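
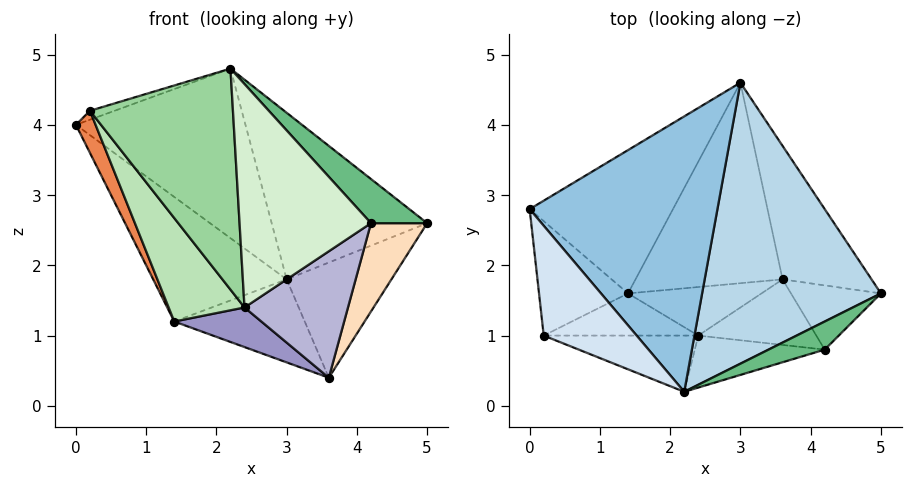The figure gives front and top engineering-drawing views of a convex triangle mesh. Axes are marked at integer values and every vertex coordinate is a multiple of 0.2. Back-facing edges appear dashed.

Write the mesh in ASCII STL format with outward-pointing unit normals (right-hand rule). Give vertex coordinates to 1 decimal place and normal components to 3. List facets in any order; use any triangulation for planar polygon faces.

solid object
 facet normal 0.789 0.402 -0.465
  outer loop
   vertex 3.6 1.8 0.4
   vertex 3.0 4.6 1.8
   vertex 5.0 1.6 2.6
  endloop
 endfacet
 facet normal 0.296 0.501 0.813
  outer loop
   vertex 2.2 0.2 4.8
   vertex 3.0 4.6 1.8
   vertex 0.0 2.8 4.0
  endloop
 endfacet
 facet normal 0.388 0.470 0.793
  outer loop
   vertex 2.2 0.2 4.8
   vertex 5.0 1.6 2.6
   vertex 3.0 4.6 1.8
  endloop
 endfacet
 facet normal -0.258 0.078 0.963
  outer loop
   vertex 2.2 0.2 4.8
   vertex 0.0 2.8 4.0
   vertex 0.2 1.0 4.2
  endloop
 endfacet
 facet normal -0.908 -0.145 -0.392
  outer loop
   vertex 1.4 1.6 1.2
   vertex 0.2 1.0 4.2
   vertex 0.0 2.8 4.0
  endloop
 endfacet
 facet normal -0.688 0.476 -0.548
  outer loop
   vertex 1.4 1.6 1.2
   vertex 0.0 2.8 4.0
   vertex 3.0 4.6 1.8
  endloop
 endfacet
 facet normal -0.348 0.359 -0.866
  outer loop
   vertex 1.4 1.6 1.2
   vertex 3.0 4.6 1.8
   vertex 3.6 1.8 0.4
  endloop
 endfacet
 facet normal 0.629 -0.629 -0.457
  outer loop
   vertex 4.2 0.8 2.6
   vertex 3.6 1.8 0.4
   vertex 5.0 1.6 2.6
  endloop
 endfacet
 facet normal 0.645 -0.645 0.410
  outer loop
   vertex 4.2 0.8 2.6
   vertex 5.0 1.6 2.6
   vertex 2.2 0.2 4.8
  endloop
 endfacet
 facet normal -0.299 -0.925 -0.235
  outer loop
   vertex 2.4 1.0 1.4
   vertex 2.2 0.2 4.8
   vertex 0.2 1.0 4.2
  endloop
 endfacet
 facet normal -0.433 -0.835 -0.340
  outer loop
   vertex 2.4 1.0 1.4
   vertex 0.2 1.0 4.2
   vertex 1.4 1.6 1.2
  endloop
 endfacet
 facet normal 0.043 -0.973 -0.226
  outer loop
   vertex 2.4 1.0 1.4
   vertex 4.2 0.8 2.6
   vertex 2.2 0.2 4.8
  endloop
 endfacet
 facet normal -0.219 -0.617 -0.756
  outer loop
   vertex 2.4 1.0 1.4
   vertex 1.4 1.6 1.2
   vertex 3.6 1.8 0.4
  endloop
 endfacet
 facet normal 0.204 -0.869 -0.451
  outer loop
   vertex 2.4 1.0 1.4
   vertex 3.6 1.8 0.4
   vertex 4.2 0.8 2.6
  endloop
 endfacet
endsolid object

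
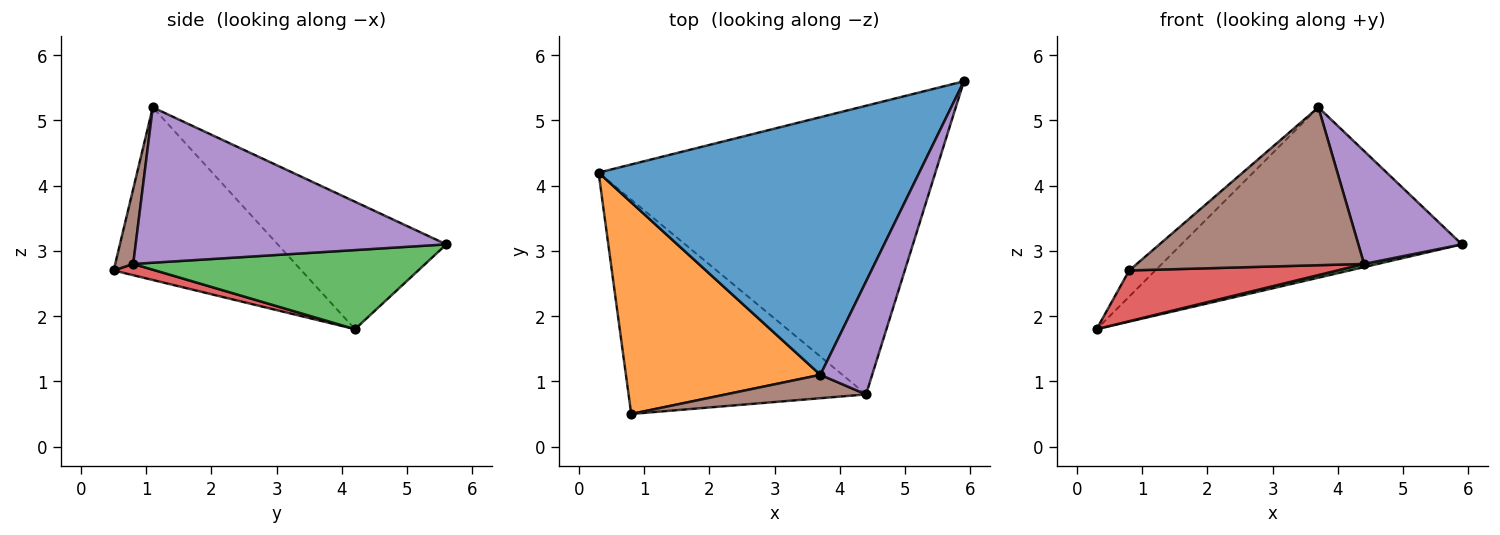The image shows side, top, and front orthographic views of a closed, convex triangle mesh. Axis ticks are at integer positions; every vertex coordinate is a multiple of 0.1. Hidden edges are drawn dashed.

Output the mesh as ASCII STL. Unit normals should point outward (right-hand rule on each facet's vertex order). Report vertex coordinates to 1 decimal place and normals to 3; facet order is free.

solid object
 facet normal -0.315 0.523 0.792
  outer loop
   vertex 3.7 1.1 5.2
   vertex 5.9 5.6 3.1
   vertex 0.3 4.2 1.8
  endloop
 endfacet
 facet normal -0.661 0.092 0.745
  outer loop
   vertex 0.8 0.5 2.7
   vertex 3.7 1.1 5.2
   vertex 0.3 4.2 1.8
  endloop
 endfacet
 facet normal 0.229 -0.011 -0.973
  outer loop
   vertex 4.4 0.8 2.8
   vertex 0.3 4.2 1.8
   vertex 5.9 5.6 3.1
  endloop
 endfacet
 facet normal 0.046 -0.230 -0.972
  outer loop
   vertex 4.4 0.8 2.8
   vertex 0.8 0.5 2.7
   vertex 0.3 4.2 1.8
  endloop
 endfacet
 facet normal 0.905 -0.302 0.302
  outer loop
   vertex 4.4 0.8 2.8
   vertex 5.9 5.6 3.1
   vertex 3.7 1.1 5.2
  endloop
 endfacet
 facet normal 0.078 -0.986 0.146
  outer loop
   vertex 4.4 0.8 2.8
   vertex 3.7 1.1 5.2
   vertex 0.8 0.5 2.7
  endloop
 endfacet
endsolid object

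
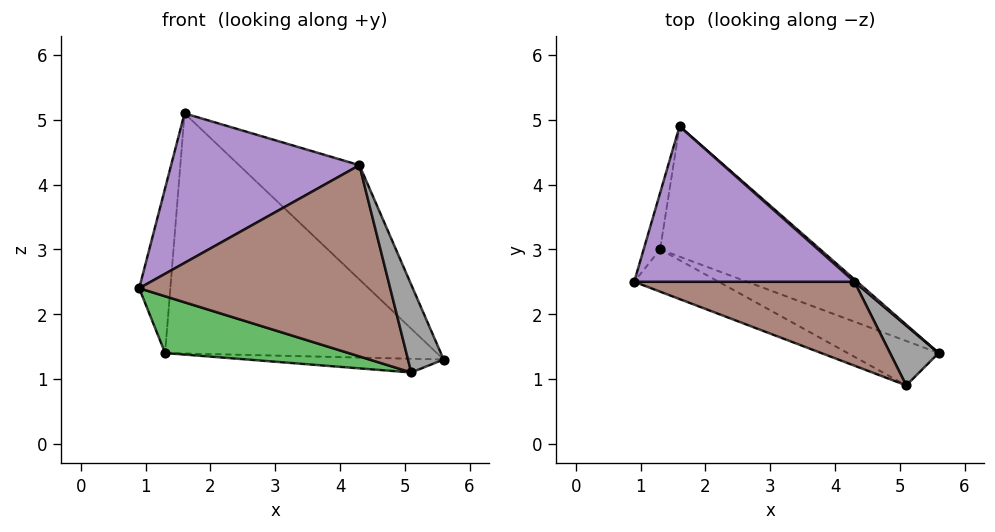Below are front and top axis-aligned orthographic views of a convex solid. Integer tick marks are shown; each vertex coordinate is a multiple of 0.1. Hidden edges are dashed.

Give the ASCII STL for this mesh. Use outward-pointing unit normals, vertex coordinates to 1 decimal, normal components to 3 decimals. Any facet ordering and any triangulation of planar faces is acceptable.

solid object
 facet normal -0.894 0.424 -0.145
  outer loop
   vertex 1.3 3.0 1.4
   vertex 0.9 2.5 2.4
   vertex 1.6 4.9 5.1
  endloop
 endfacet
 facet normal 0.301 0.838 -0.455
  outer loop
   vertex 1.3 3.0 1.4
   vertex 1.6 4.9 5.1
   vertex 5.6 1.4 1.3
  endloop
 endfacet
 facet normal -0.440 -0.720 -0.536
  outer loop
   vertex 1.3 3.0 1.4
   vertex 5.1 0.9 1.1
   vertex 0.9 2.5 2.4
  endloop
 endfacet
 facet normal 0.087 0.294 -0.952
  outer loop
   vertex 1.3 3.0 1.4
   vertex 5.6 1.4 1.3
   vertex 5.1 0.9 1.1
  endloop
 endfacet
 facet normal -0.374 -0.643 0.668
  outer loop
   vertex 4.3 2.5 4.3
   vertex 1.6 4.9 5.1
   vertex 0.9 2.5 2.4
  endloop
 endfacet
 facet normal -0.219 -0.894 0.392
  outer loop
   vertex 4.3 2.5 4.3
   vertex 0.9 2.5 2.4
   vertex 5.1 0.9 1.1
  endloop
 endfacet
 facet normal 0.667 0.745 0.016
  outer loop
   vertex 4.3 2.5 4.3
   vertex 5.6 1.4 1.3
   vertex 1.6 4.9 5.1
  endloop
 endfacet
 facet normal 0.515 -0.708 0.483
  outer loop
   vertex 4.3 2.5 4.3
   vertex 5.1 0.9 1.1
   vertex 5.6 1.4 1.3
  endloop
 endfacet
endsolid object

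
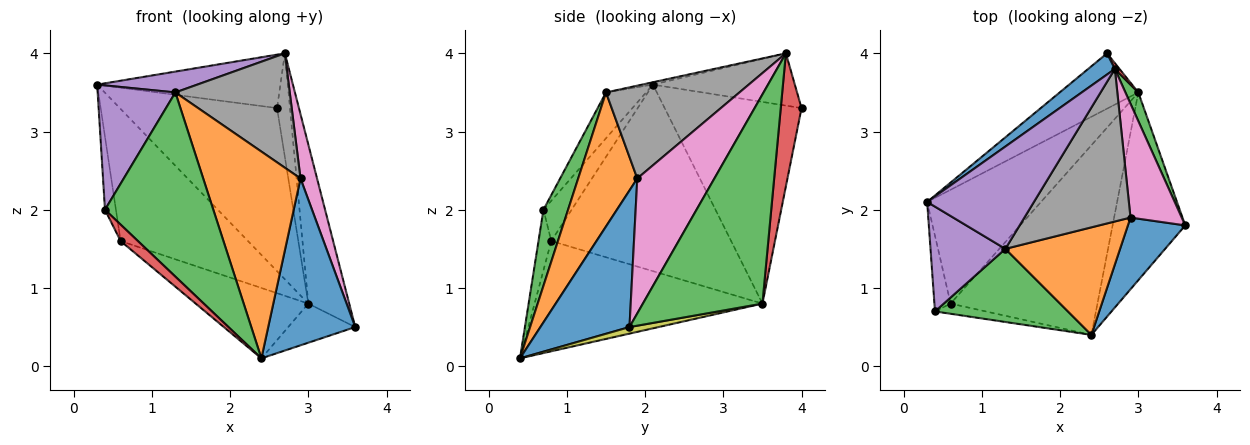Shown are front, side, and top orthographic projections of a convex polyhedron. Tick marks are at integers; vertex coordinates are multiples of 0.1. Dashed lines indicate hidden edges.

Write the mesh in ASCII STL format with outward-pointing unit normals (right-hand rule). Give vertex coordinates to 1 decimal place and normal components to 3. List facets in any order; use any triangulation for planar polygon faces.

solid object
 facet normal -0.584 0.754 0.299
  outer loop
   vertex 2.7 3.8 4.0
   vertex 2.6 4.0 3.3
   vertex 0.3 2.1 3.6
  endloop
 endfacet
 facet normal -0.636 0.731 -0.248
  outer loop
   vertex 3.0 3.5 0.8
   vertex 0.3 2.1 3.6
   vertex 2.6 4.0 3.3
  endloop
 endfacet
 facet normal 0.945 0.323 0.058
  outer loop
   vertex 3.0 3.5 0.8
   vertex 2.7 3.8 4.0
   vertex 3.6 1.8 0.5
  endloop
 endfacet
 facet normal 0.848 0.529 0.030
  outer loop
   vertex 3.0 3.5 0.8
   vertex 2.6 4.0 3.3
   vertex 2.7 3.8 4.0
  endloop
 endfacet
 facet normal -0.022 -0.200 0.980
  outer loop
   vertex 1.3 1.5 3.5
   vertex 2.7 3.8 4.0
   vertex 0.3 2.1 3.6
  endloop
 endfacet
 facet normal -0.731 0.517 -0.446
  outer loop
   vertex 0.6 0.8 1.6
   vertex 0.3 2.1 3.6
   vertex 3.0 3.5 0.8
  endloop
 endfacet
 facet normal 0.917 -0.197 0.348
  outer loop
   vertex 2.9 1.9 2.4
   vertex 3.6 1.8 0.5
   vertex 2.7 3.8 4.0
  endloop
 endfacet
 facet normal 0.573 -0.492 0.655
  outer loop
   vertex 2.9 1.9 2.4
   vertex 2.7 3.8 4.0
   vertex 1.3 1.5 3.5
  endloop
 endfacet
 facet normal 0.088 0.203 -0.975
  outer loop
   vertex 2.4 0.4 0.1
   vertex 3.0 3.5 0.8
   vertex 3.6 1.8 0.5
  endloop
 endfacet
 facet normal -0.576 0.285 -0.767
  outer loop
   vertex 2.4 0.4 0.1
   vertex 0.6 0.8 1.6
   vertex 3.0 3.5 0.8
  endloop
 endfacet
 facet normal 0.685 -0.669 0.288
  outer loop
   vertex 2.4 0.4 0.1
   vertex 3.6 1.8 0.5
   vertex 2.9 1.9 2.4
  endloop
 endfacet
 facet normal 0.474 -0.781 0.406
  outer loop
   vertex 2.4 0.4 0.1
   vertex 2.9 1.9 2.4
   vertex 1.3 1.5 3.5
  endloop
 endfacet
 facet normal 0.207 -0.909 0.361
  outer loop
   vertex 0.4 0.7 2.0
   vertex 2.4 0.4 0.1
   vertex 1.3 1.5 3.5
  endloop
 endfacet
 facet normal -0.532 -0.720 -0.446
  outer loop
   vertex 0.4 0.7 2.0
   vertex 0.6 0.8 1.6
   vertex 2.4 0.4 0.1
  endloop
 endfacet
 facet normal -0.367 -0.711 0.600
  outer loop
   vertex 0.4 0.7 2.0
   vertex 1.3 1.5 3.5
   vertex 0.3 2.1 3.6
  endloop
 endfacet
 facet normal -0.873 0.339 -0.351
  outer loop
   vertex 0.4 0.7 2.0
   vertex 0.3 2.1 3.6
   vertex 0.6 0.8 1.6
  endloop
 endfacet
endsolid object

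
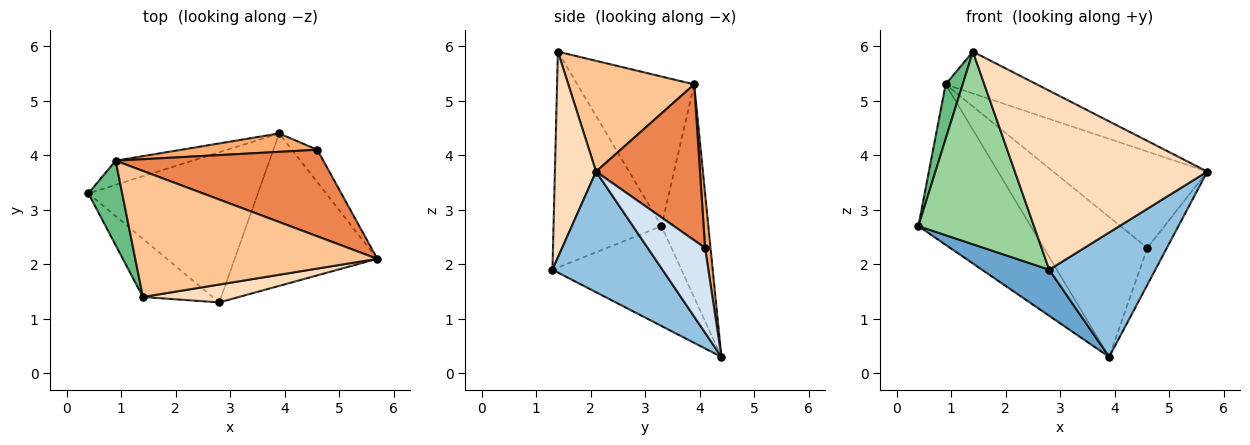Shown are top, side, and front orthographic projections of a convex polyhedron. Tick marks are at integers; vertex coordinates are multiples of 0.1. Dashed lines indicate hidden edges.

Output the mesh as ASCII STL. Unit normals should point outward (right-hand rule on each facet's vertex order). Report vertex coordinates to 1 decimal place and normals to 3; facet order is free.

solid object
 facet normal -0.491 -0.256 -0.833
  outer loop
   vertex 2.8 1.3 1.9
   vertex 0.4 3.3 2.7
   vertex 3.9 4.4 0.3
  endloop
 endfacet
 facet normal 0.548 -0.529 -0.648
  outer loop
   vertex 2.8 1.3 1.9
   vertex 3.9 4.4 0.3
   vertex 5.7 2.1 3.7
  endloop
 endfacet
 facet normal -0.382 0.914 -0.138
  outer loop
   vertex 0.9 3.9 5.3
   vertex 3.9 4.4 0.3
   vertex 0.4 3.3 2.7
  endloop
 endfacet
 facet normal 0.911 0.310 -0.272
  outer loop
   vertex 4.6 4.1 2.3
   vertex 5.7 2.1 3.7
   vertex 3.9 4.4 0.3
  endloop
 endfacet
 facet normal 0.448 0.665 0.597
  outer loop
   vertex 4.6 4.1 2.3
   vertex 0.9 3.9 5.3
   vertex 5.7 2.1 3.7
  endloop
 endfacet
 facet normal 0.052 0.990 0.130
  outer loop
   vertex 4.6 4.1 2.3
   vertex 3.9 4.4 0.3
   vertex 0.9 3.9 5.3
  endloop
 endfacet
 facet normal 0.398 0.289 0.871
  outer loop
   vertex 1.4 1.4 5.9
   vertex 5.7 2.1 3.7
   vertex 0.9 3.9 5.3
  endloop
 endfacet
 facet normal 0.208 -0.973 0.097
  outer loop
   vertex 1.4 1.4 5.9
   vertex 2.8 1.3 1.9
   vertex 5.7 2.1 3.7
  endloop
 endfacet
 facet normal -0.966 -0.141 0.218
  outer loop
   vertex 1.4 1.4 5.9
   vertex 0.9 3.9 5.3
   vertex 0.4 3.3 2.7
  endloop
 endfacet
 facet normal -0.667 -0.714 -0.215
  outer loop
   vertex 1.4 1.4 5.9
   vertex 0.4 3.3 2.7
   vertex 2.8 1.3 1.9
  endloop
 endfacet
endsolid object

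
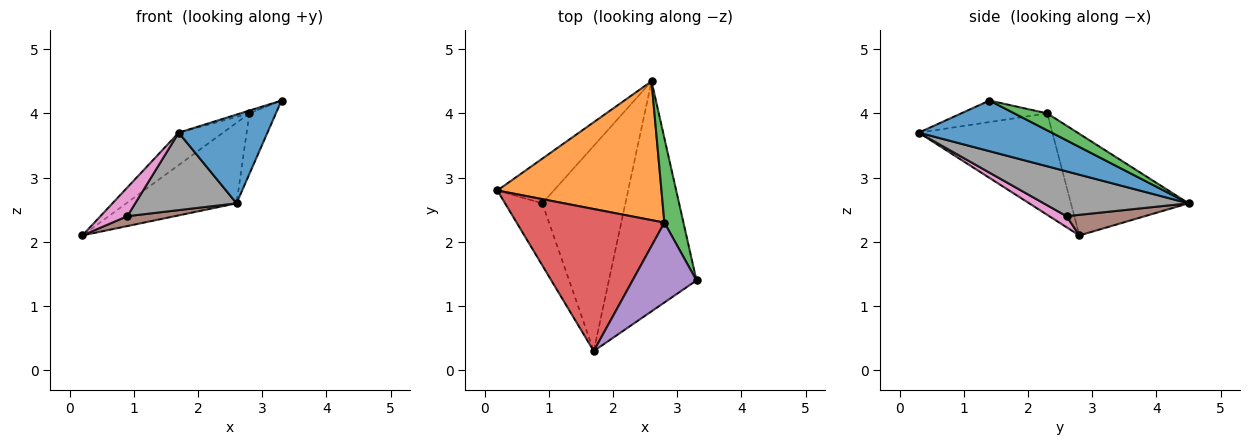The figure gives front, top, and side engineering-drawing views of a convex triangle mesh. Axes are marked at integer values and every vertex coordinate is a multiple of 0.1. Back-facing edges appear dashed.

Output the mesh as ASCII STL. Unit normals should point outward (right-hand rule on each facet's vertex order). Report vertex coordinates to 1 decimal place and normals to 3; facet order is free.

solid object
 facet normal 0.474 -0.317 -0.821
  outer loop
   vertex 1.7 0.3 3.7
   vertex 2.6 4.5 2.6
   vertex 3.3 1.4 4.2
  endloop
 endfacet
 facet normal -0.472 0.442 0.763
  outer loop
   vertex 2.8 2.3 4.0
   vertex 2.6 4.5 2.6
   vertex 0.2 2.8 2.1
  endloop
 endfacet
 facet normal 0.587 0.472 0.658
  outer loop
   vertex 2.8 2.3 4.0
   vertex 3.3 1.4 4.2
   vertex 2.6 4.5 2.6
  endloop
 endfacet
 facet normal -0.556 0.185 0.810
  outer loop
   vertex 2.8 2.3 4.0
   vertex 0.2 2.8 2.1
   vertex 1.7 0.3 3.7
  endloop
 endfacet
 facet normal -0.319 0.033 0.947
  outer loop
   vertex 2.8 2.3 4.0
   vertex 1.7 0.3 3.7
   vertex 3.3 1.4 4.2
  endloop
 endfacet
 facet normal 0.336 -0.204 -0.920
  outer loop
   vertex 0.9 2.6 2.4
   vertex 0.2 2.8 2.1
   vertex 2.6 4.5 2.6
  endloop
 endfacet
 facet normal 0.260 -0.405 -0.877
  outer loop
   vertex 0.9 2.6 2.4
   vertex 1.7 0.3 3.7
   vertex 0.2 2.8 2.1
  endloop
 endfacet
 facet normal 0.451 -0.315 -0.835
  outer loop
   vertex 0.9 2.6 2.4
   vertex 2.6 4.5 2.6
   vertex 1.7 0.3 3.7
  endloop
 endfacet
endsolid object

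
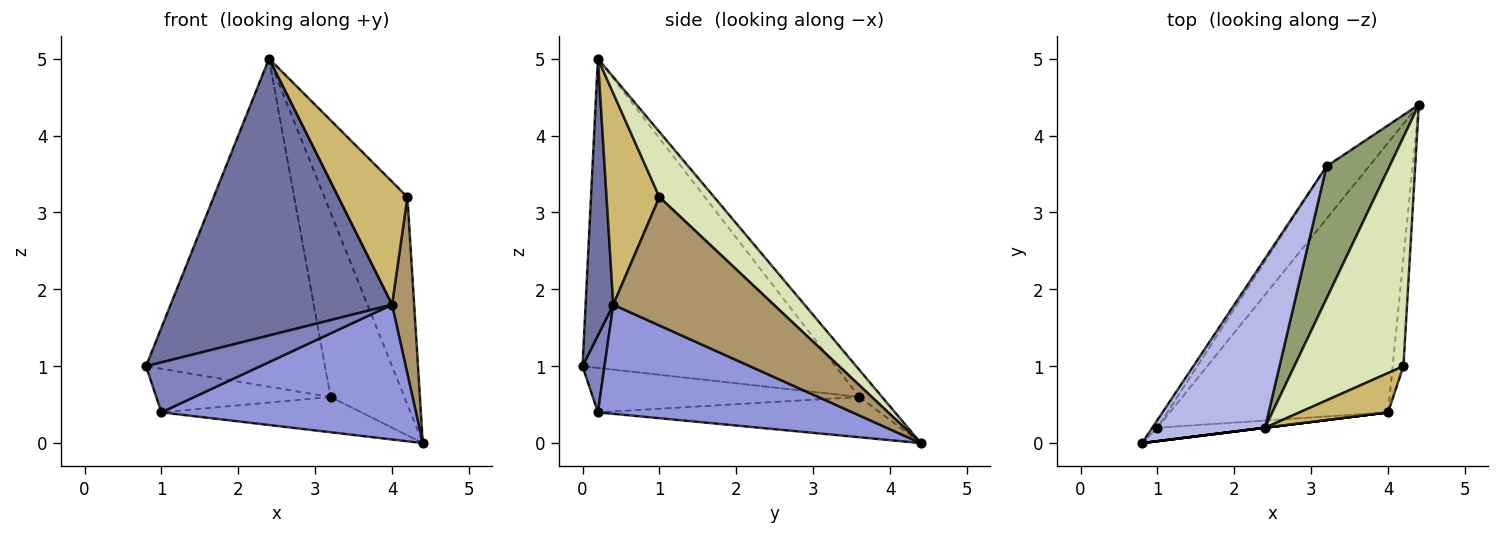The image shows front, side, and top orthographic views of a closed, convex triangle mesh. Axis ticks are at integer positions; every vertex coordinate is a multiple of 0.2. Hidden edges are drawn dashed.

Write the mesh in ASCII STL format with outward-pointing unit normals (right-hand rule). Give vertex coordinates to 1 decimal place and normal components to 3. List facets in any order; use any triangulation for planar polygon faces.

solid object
 facet normal 0.124 -0.992 0.000
  outer loop
   vertex 4.0 0.4 1.8
   vertex 2.4 0.2 5.0
   vertex 0.8 0.0 1.0
  endloop
 endfacet
 facet normal 0.183 -0.949 -0.256
  outer loop
   vertex 4.0 0.4 1.8
   vertex 0.8 0.0 1.0
   vertex 1.0 0.2 0.4
  endloop
 endfacet
 facet normal 0.408 -0.408 -0.816
  outer loop
   vertex 4.0 0.4 1.8
   vertex 1.0 0.2 0.4
   vertex 4.4 4.4 0.0
  endloop
 endfacet
 facet normal -0.783 0.553 0.285
  outer loop
   vertex 3.2 3.6 0.6
   vertex 0.8 0.0 1.0
   vertex 2.4 0.2 5.0
  endloop
 endfacet
 facet normal -0.243 0.788 0.565
  outer loop
   vertex 3.2 3.6 0.6
   vertex 2.4 0.2 5.0
   vertex 4.4 4.4 0.0
  endloop
 endfacet
 facet normal -0.833 0.545 -0.096
  outer loop
   vertex 3.2 3.6 0.6
   vertex 1.0 0.2 0.4
   vertex 0.8 0.0 1.0
  endloop
 endfacet
 facet normal -0.618 0.439 -0.652
  outer loop
   vertex 3.2 3.6 0.6
   vertex 4.4 4.4 0.0
   vertex 1.0 0.2 0.4
  endloop
 endfacet
 facet normal 0.405 0.614 0.678
  outer loop
   vertex 4.2 1.0 3.2
   vertex 4.4 4.4 0.0
   vertex 2.4 0.2 5.0
  endloop
 endfacet
 facet normal 0.987 -0.136 -0.083
  outer loop
   vertex 4.2 1.0 3.2
   vertex 4.0 0.4 1.8
   vertex 4.4 4.4 0.0
  endloop
 endfacet
 facet normal 0.588 -0.770 0.246
  outer loop
   vertex 4.2 1.0 3.2
   vertex 2.4 0.2 5.0
   vertex 4.0 0.4 1.8
  endloop
 endfacet
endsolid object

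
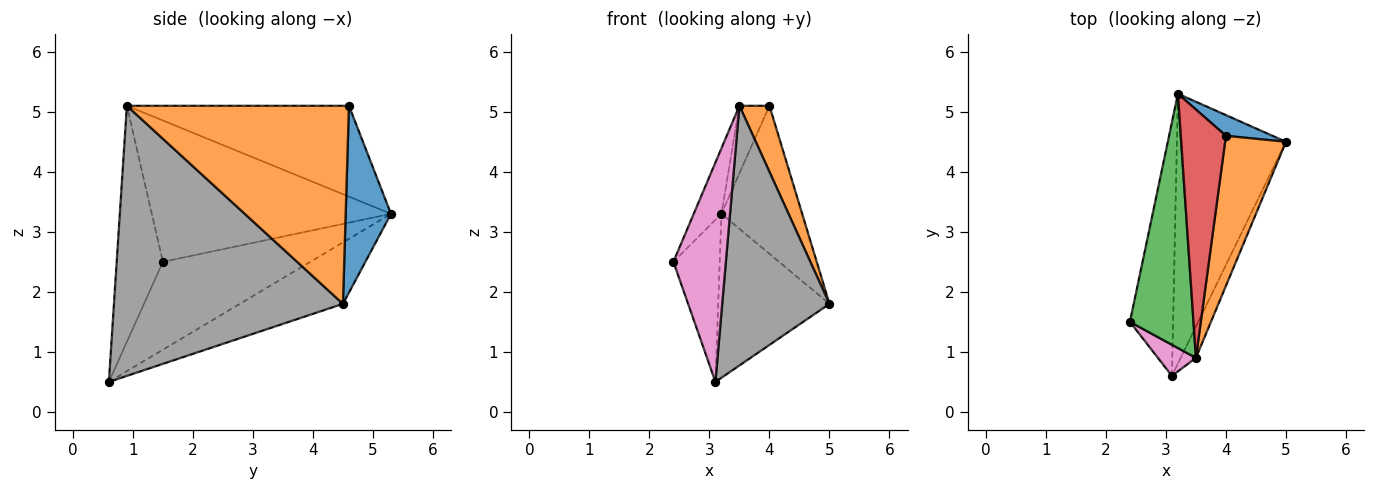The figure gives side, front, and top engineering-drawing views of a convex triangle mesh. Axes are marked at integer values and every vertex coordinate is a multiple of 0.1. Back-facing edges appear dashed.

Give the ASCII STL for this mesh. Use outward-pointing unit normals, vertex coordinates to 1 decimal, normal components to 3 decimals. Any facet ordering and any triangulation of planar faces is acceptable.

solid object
 facet normal 0.486 0.866 0.121
  outer loop
   vertex 4.0 4.6 5.1
   vertex 5.0 4.5 1.8
   vertex 3.2 5.3 3.3
  endloop
 endfacet
 facet normal 0.948 -0.128 0.291
  outer loop
   vertex 3.5 0.9 5.1
   vertex 5.0 4.5 1.8
   vertex 4.0 4.6 5.1
  endloop
 endfacet
 facet normal -0.907 0.105 0.408
  outer loop
   vertex 3.5 0.9 5.1
   vertex 3.2 5.3 3.3
   vertex 2.4 1.5 2.5
  endloop
 endfacet
 facet normal -0.889 0.120 0.442
  outer loop
   vertex 3.5 0.9 5.1
   vertex 4.0 4.6 5.1
   vertex 3.2 5.3 3.3
  endloop
 endfacet
 facet normal -0.864 0.271 -0.424
  outer loop
   vertex 3.1 0.6 0.5
   vertex 2.4 1.5 2.5
   vertex 3.2 5.3 3.3
  endloop
 endfacet
 facet normal -0.434 0.468 -0.770
  outer loop
   vertex 3.1 0.6 0.5
   vertex 3.2 5.3 3.3
   vertex 5.0 4.5 1.8
  endloop
 endfacet
 facet normal -0.657 -0.746 0.106
  outer loop
   vertex 3.1 0.6 0.5
   vertex 3.5 0.9 5.1
   vertex 2.4 1.5 2.5
  endloop
 endfacet
 facet normal 0.904 -0.424 -0.051
  outer loop
   vertex 3.1 0.6 0.5
   vertex 5.0 4.5 1.8
   vertex 3.5 0.9 5.1
  endloop
 endfacet
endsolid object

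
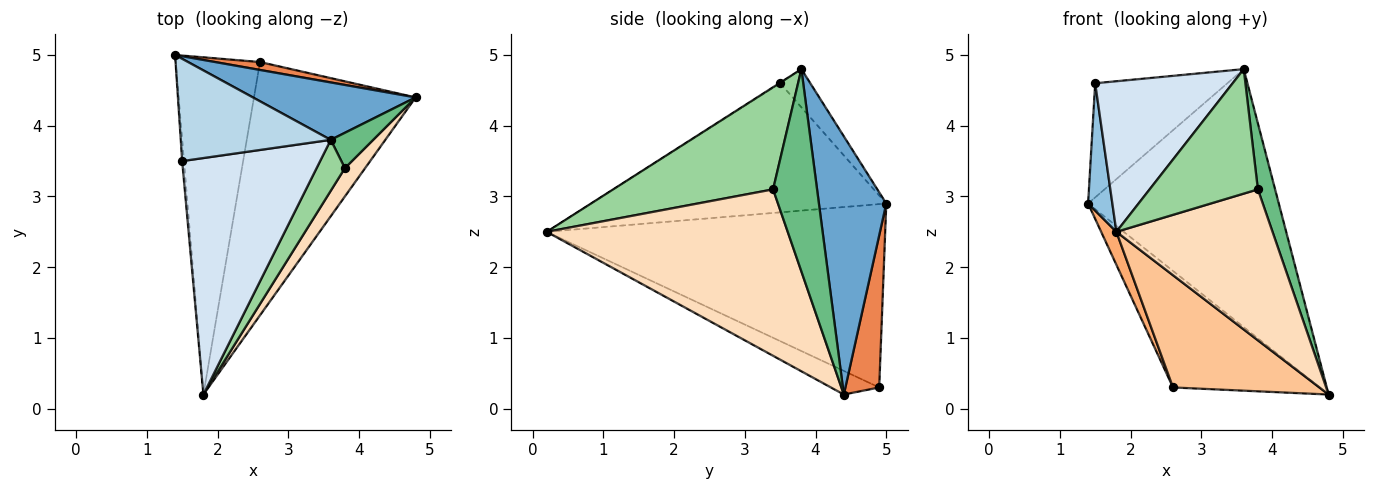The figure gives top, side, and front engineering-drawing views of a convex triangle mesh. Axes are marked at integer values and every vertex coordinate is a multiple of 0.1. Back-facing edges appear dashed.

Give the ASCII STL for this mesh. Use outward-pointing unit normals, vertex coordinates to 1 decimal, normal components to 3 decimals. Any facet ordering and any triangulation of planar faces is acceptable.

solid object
 facet normal 0.326 0.923 0.205
  outer loop
   vertex 3.6 3.8 4.8
   vertex 4.8 4.4 0.2
   vertex 1.4 5.0 2.9
  endloop
 endfacet
 facet normal -0.997 -0.082 -0.014
  outer loop
   vertex 1.5 3.5 4.6
   vertex 1.4 5.0 2.9
   vertex 1.8 0.2 2.5
  endloop
 endfacet
 facet normal -0.168 0.734 0.658
  outer loop
   vertex 1.5 3.5 4.6
   vertex 3.6 3.8 4.8
   vertex 1.4 5.0 2.9
  endloop
 endfacet
 facet normal -0.004 -0.537 0.844
  outer loop
   vertex 1.5 3.5 4.6
   vertex 1.8 0.2 2.5
   vertex 3.6 3.8 4.8
  endloop
 endfacet
 facet normal 0.224 0.972 0.066
  outer loop
   vertex 2.6 4.9 0.3
   vertex 1.4 5.0 2.9
   vertex 4.8 4.4 0.2
  endloop
 endfacet
 facet normal -0.908 -0.041 -0.417
  outer loop
   vertex 2.6 4.9 0.3
   vertex 1.8 0.2 2.5
   vertex 1.4 5.0 2.9
  endloop
 endfacet
 facet normal -0.132 -0.402 -0.906
  outer loop
   vertex 2.6 4.9 0.3
   vertex 4.8 4.4 0.2
   vertex 1.8 0.2 2.5
  endloop
 endfacet
 facet normal 0.835 -0.541 0.101
  outer loop
   vertex 3.8 3.4 3.1
   vertex 1.8 0.2 2.5
   vertex 4.8 4.4 0.2
  endloop
 endfacet
 facet normal 0.914 -0.358 0.192
  outer loop
   vertex 3.8 3.4 3.1
   vertex 4.8 4.4 0.2
   vertex 3.6 3.8 4.8
  endloop
 endfacet
 facet normal 0.807 -0.546 0.224
  outer loop
   vertex 3.8 3.4 3.1
   vertex 3.6 3.8 4.8
   vertex 1.8 0.2 2.5
  endloop
 endfacet
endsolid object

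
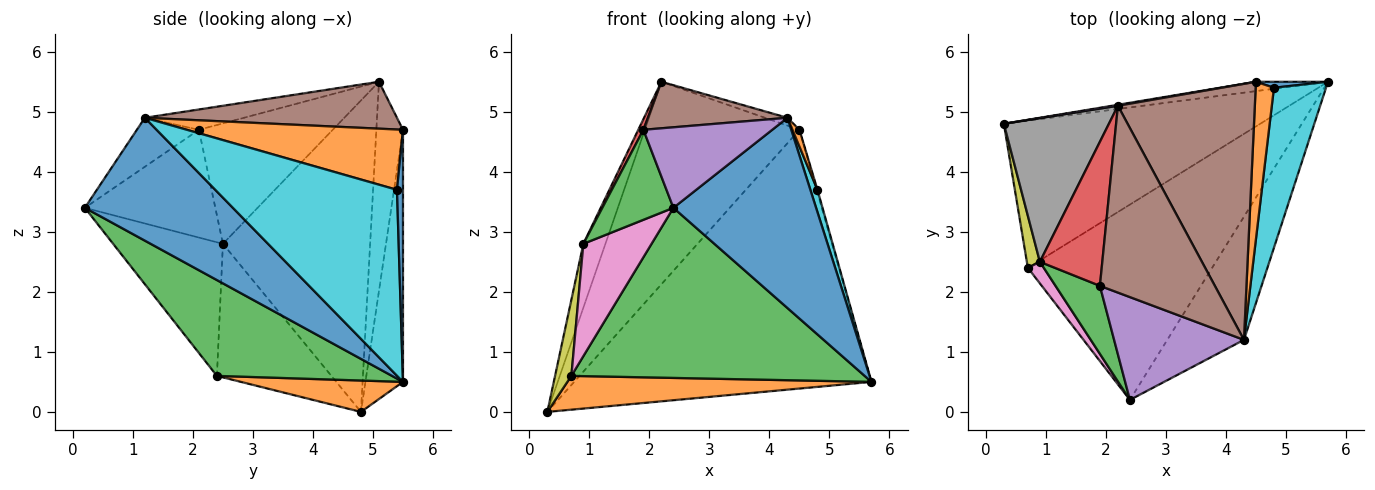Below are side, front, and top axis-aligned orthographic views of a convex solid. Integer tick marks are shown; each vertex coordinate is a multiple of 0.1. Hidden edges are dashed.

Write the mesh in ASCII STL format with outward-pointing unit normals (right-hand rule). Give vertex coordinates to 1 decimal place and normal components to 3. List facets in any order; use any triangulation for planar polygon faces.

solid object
 facet normal 0.657 -0.633 -0.410
  outer loop
   vertex 4.3 1.2 4.9
   vertex 2.4 0.2 3.4
   vertex 5.7 5.5 0.5
  endloop
 endfacet
 facet normal 0.118 -0.222 -0.968
  outer loop
   vertex 0.7 2.4 0.6
   vertex 0.3 4.8 0.0
   vertex 5.7 5.5 0.5
  endloop
 endfacet
 facet normal 0.365 -0.611 -0.702
  outer loop
   vertex 0.7 2.4 0.6
   vertex 5.7 5.5 0.5
   vertex 2.4 0.2 3.4
  endloop
 endfacet
 facet normal -0.125 0.991 -0.036
  outer loop
   vertex 4.5 5.5 4.7
   vertex 5.7 5.5 0.5
   vertex 0.3 4.8 0.0
  endloop
 endfacet
 facet normal -0.170 0.985 0.005
  outer loop
   vertex 4.5 5.5 4.7
   vertex 0.3 4.8 0.0
   vertex 2.2 5.1 5.5
  endloop
 endfacet
 facet normal 0.324 0.029 0.946
  outer loop
   vertex 4.5 5.5 4.7
   vertex 2.2 5.1 5.5
   vertex 4.3 1.2 4.9
  endloop
 endfacet
 facet normal -0.845 -0.525 0.101
  outer loop
   vertex 0.9 2.5 2.8
   vertex 0.7 2.4 0.6
   vertex 2.4 0.2 3.4
  endloop
 endfacet
 facet normal -0.938 0.140 0.316
  outer loop
   vertex 0.9 2.5 2.8
   vertex 2.2 5.1 5.5
   vertex 0.3 4.8 0.0
  endloop
 endfacet
 facet normal -0.985 -0.140 0.096
  outer loop
   vertex 0.9 2.5 2.8
   vertex 0.3 4.8 0.0
   vertex 0.7 2.4 0.6
  endloop
 endfacet
 facet normal 0.962 -0.038 0.269
  outer loop
   vertex 4.8 5.4 3.7
   vertex 4.3 1.2 4.9
   vertex 5.7 5.5 0.5
  endloop
 endfacet
 facet normal 0.953 0.136 0.272
  outer loop
   vertex 4.8 5.4 3.7
   vertex 5.7 5.5 0.5
   vertex 4.5 5.5 4.7
  endloop
 endfacet
 facet normal 0.957 -0.031 0.290
  outer loop
   vertex 4.8 5.4 3.7
   vertex 4.5 5.5 4.7
   vertex 4.3 1.2 4.9
  endloop
 endfacet
 facet normal -0.826 -0.450 0.340
  outer loop
   vertex 1.9 2.1 4.7
   vertex 0.9 2.5 2.8
   vertex 2.4 0.2 3.4
  endloop
 endfacet
 facet normal -0.887 -0.034 0.460
  outer loop
   vertex 1.9 2.1 4.7
   vertex 2.2 5.1 5.5
   vertex 0.9 2.5 2.8
  endloop
 endfacet
 facet normal -0.285 -0.591 0.755
  outer loop
   vertex 1.9 2.1 4.7
   vertex 2.4 0.2 3.4
   vertex 4.3 1.2 4.9
  endloop
 endfacet
 facet normal -0.169 -0.238 0.956
  outer loop
   vertex 1.9 2.1 4.7
   vertex 4.3 1.2 4.9
   vertex 2.2 5.1 5.5
  endloop
 endfacet
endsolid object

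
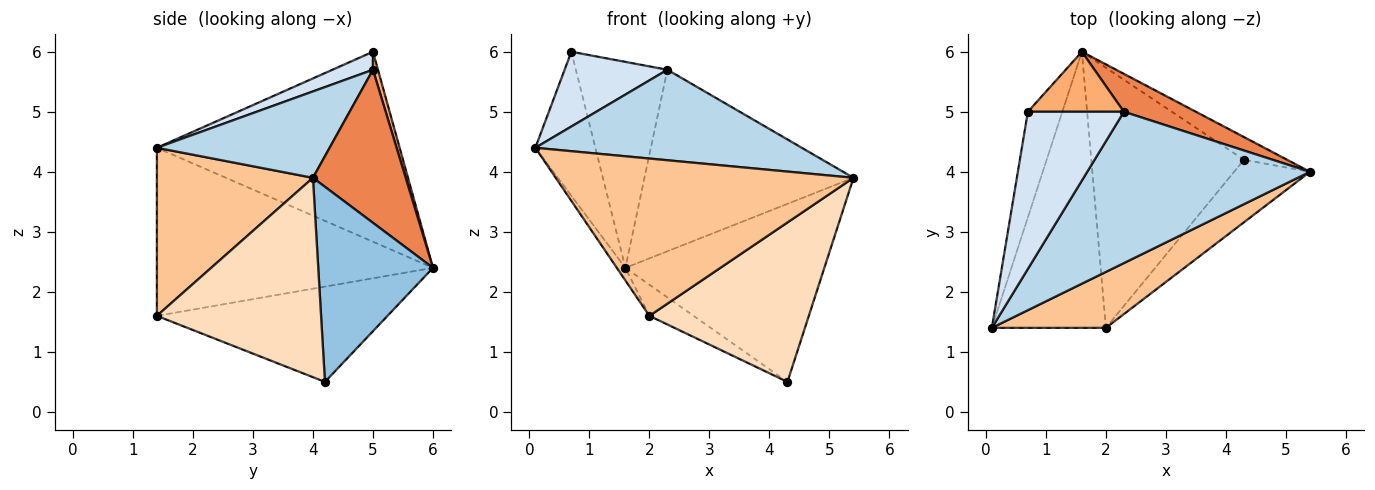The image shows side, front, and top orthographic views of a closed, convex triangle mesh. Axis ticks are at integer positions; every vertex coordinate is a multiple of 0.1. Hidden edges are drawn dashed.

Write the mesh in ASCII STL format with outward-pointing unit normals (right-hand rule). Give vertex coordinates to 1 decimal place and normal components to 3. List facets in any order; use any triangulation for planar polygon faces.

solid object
 facet normal -0.956 0.236 -0.173
  outer loop
   vertex 0.7 5.0 6.0
   vertex 1.6 6.0 2.4
   vertex 0.1 1.4 4.4
  endloop
 endfacet
 facet normal 0.497 0.861 -0.110
  outer loop
   vertex 4.3 4.2 0.5
   vertex 1.6 6.0 2.4
   vertex 5.4 4.0 3.9
  endloop
 endfacet
 facet normal 0.316 -0.487 0.814
  outer loop
   vertex 2.3 5.0 5.7
   vertex 0.1 1.4 4.4
   vertex 5.4 4.0 3.9
  endloop
 endfacet
 facet normal 0.167 -0.424 0.890
  outer loop
   vertex 2.3 5.0 5.7
   vertex 0.7 5.0 6.0
   vertex 0.1 1.4 4.4
  endloop
 endfacet
 facet normal 0.398 0.898 0.188
  outer loop
   vertex 2.3 5.0 5.7
   vertex 5.4 4.0 3.9
   vertex 1.6 6.0 2.4
  endloop
 endfacet
 facet normal 0.052 0.959 0.279
  outer loop
   vertex 2.3 5.0 5.7
   vertex 1.6 6.0 2.4
   vertex 0.7 5.0 6.0
  endloop
 endfacet
 facet normal 0.443 -0.845 0.300
  outer loop
   vertex 2.0 1.4 1.6
   vertex 5.4 4.0 3.9
   vertex 0.1 1.4 4.4
  endloop
 endfacet
 facet normal 0.692 -0.672 -0.263
  outer loop
   vertex 2.0 1.4 1.6
   vertex 4.3 4.2 0.5
   vertex 5.4 4.0 3.9
  endloop
 endfacet
 facet normal -0.827 0.026 -0.561
  outer loop
   vertex 2.0 1.4 1.6
   vertex 0.1 1.4 4.4
   vertex 1.6 6.0 2.4
  endloop
 endfacet
 facet normal -0.527 0.101 -0.844
  outer loop
   vertex 2.0 1.4 1.6
   vertex 1.6 6.0 2.4
   vertex 4.3 4.2 0.5
  endloop
 endfacet
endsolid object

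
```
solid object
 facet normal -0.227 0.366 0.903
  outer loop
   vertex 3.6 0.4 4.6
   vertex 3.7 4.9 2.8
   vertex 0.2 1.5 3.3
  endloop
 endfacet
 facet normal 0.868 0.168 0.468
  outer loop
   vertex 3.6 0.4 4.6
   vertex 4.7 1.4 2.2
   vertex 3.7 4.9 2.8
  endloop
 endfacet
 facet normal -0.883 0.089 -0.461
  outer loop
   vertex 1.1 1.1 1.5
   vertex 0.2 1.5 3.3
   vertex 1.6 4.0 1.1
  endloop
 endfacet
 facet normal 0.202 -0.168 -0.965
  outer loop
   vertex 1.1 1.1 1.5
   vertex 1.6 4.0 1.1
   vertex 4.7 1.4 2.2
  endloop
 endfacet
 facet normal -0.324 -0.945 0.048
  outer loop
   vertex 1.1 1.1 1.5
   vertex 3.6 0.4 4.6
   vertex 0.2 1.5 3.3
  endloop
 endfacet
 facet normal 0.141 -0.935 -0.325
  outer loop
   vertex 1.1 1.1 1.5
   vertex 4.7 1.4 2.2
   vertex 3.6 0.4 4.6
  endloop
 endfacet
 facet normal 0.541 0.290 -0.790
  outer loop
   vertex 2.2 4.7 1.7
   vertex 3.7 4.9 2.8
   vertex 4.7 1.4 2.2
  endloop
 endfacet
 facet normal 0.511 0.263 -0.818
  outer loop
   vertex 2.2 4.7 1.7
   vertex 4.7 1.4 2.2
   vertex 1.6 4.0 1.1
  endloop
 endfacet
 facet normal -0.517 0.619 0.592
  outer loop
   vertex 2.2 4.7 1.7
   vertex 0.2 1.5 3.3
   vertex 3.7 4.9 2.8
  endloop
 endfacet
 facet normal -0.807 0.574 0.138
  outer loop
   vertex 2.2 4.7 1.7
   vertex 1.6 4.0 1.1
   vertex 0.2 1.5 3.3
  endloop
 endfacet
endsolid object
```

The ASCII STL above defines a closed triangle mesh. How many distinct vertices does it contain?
7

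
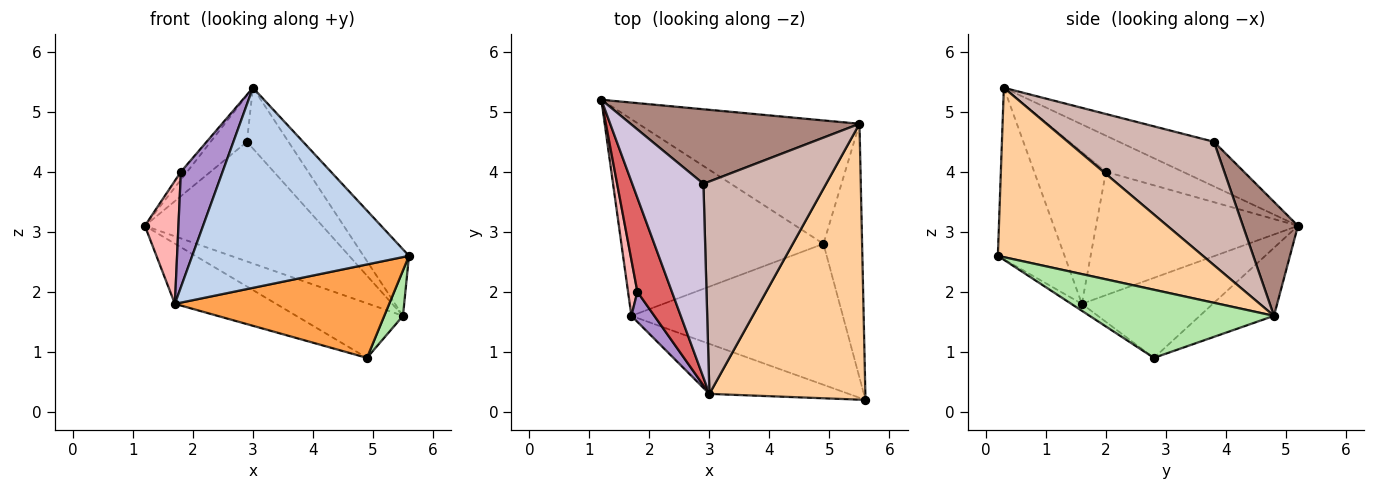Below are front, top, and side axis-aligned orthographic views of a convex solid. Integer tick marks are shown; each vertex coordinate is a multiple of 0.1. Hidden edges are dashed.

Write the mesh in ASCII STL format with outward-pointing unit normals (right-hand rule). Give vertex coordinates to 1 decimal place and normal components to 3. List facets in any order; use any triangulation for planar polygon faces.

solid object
 facet normal -0.354 0.274 -0.894
  outer loop
   vertex 1.7 1.6 1.8
   vertex 1.2 5.2 3.1
   vertex 4.9 2.8 0.9
  endloop
 endfacet
 facet normal -0.286 -0.930 -0.232
  outer loop
   vertex 1.7 1.6 1.8
   vertex 5.6 0.2 2.6
   vertex 3.0 0.3 5.4
  endloop
 endfacet
 facet normal -0.027 -0.552 -0.833
  outer loop
   vertex 1.7 1.6 1.8
   vertex 4.9 2.8 0.9
   vertex 5.6 0.2 2.6
  endloop
 endfacet
 facet normal 0.726 0.161 0.668
  outer loop
   vertex 5.5 4.8 1.6
   vertex 3.0 0.3 5.4
   vertex 5.6 0.2 2.6
  endloop
 endfacet
 facet normal -0.271 0.389 -0.880
  outer loop
   vertex 5.5 4.8 1.6
   vertex 4.9 2.8 0.9
   vertex 1.2 5.2 3.1
  endloop
 endfacet
 facet normal 0.867 -0.088 -0.491
  outer loop
   vertex 5.5 4.8 1.6
   vertex 5.6 0.2 2.6
   vertex 4.9 2.8 0.9
  endloop
 endfacet
 facet normal -0.722 0.059 0.690
  outer loop
   vertex 1.8 2.0 4.0
   vertex 3.0 0.3 5.4
   vertex 1.2 5.2 3.1
  endloop
 endfacet
 facet normal -0.984 -0.164 0.074
  outer loop
   vertex 1.8 2.0 4.0
   vertex 1.2 5.2 3.1
   vertex 1.7 1.6 1.8
  endloop
 endfacet
 facet normal -0.857 -0.498 0.130
  outer loop
   vertex 1.8 2.0 4.0
   vertex 1.7 1.6 1.8
   vertex 3.0 0.3 5.4
  endloop
 endfacet
 facet normal -0.520 0.199 0.831
  outer loop
   vertex 2.9 3.8 4.5
   vertex 1.2 5.2 3.1
   vertex 3.0 0.3 5.4
  endloop
 endfacet
 facet normal 0.255 0.821 0.511
  outer loop
   vertex 2.9 3.8 4.5
   vertex 5.5 4.8 1.6
   vertex 1.2 5.2 3.1
  endloop
 endfacet
 facet normal 0.695 0.198 0.691
  outer loop
   vertex 2.9 3.8 4.5
   vertex 3.0 0.3 5.4
   vertex 5.5 4.8 1.6
  endloop
 endfacet
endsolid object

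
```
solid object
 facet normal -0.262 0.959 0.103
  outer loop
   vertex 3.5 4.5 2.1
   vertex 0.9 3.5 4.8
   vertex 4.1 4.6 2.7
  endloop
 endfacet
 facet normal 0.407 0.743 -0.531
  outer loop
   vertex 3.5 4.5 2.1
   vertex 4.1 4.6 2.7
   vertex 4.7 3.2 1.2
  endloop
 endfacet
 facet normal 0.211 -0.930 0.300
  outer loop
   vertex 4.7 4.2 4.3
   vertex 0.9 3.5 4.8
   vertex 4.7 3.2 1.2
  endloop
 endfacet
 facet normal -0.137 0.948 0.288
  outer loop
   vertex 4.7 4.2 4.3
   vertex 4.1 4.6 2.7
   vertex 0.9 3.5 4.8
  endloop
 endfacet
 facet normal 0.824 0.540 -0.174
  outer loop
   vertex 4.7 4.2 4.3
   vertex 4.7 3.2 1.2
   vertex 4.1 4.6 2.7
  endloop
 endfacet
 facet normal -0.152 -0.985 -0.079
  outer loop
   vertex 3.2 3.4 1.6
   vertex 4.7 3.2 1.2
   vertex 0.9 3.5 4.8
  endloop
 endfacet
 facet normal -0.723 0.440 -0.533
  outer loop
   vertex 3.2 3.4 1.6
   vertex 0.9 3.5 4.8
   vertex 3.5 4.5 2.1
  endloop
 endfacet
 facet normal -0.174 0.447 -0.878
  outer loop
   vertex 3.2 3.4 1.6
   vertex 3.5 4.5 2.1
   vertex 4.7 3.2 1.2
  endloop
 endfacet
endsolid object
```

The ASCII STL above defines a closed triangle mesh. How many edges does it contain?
12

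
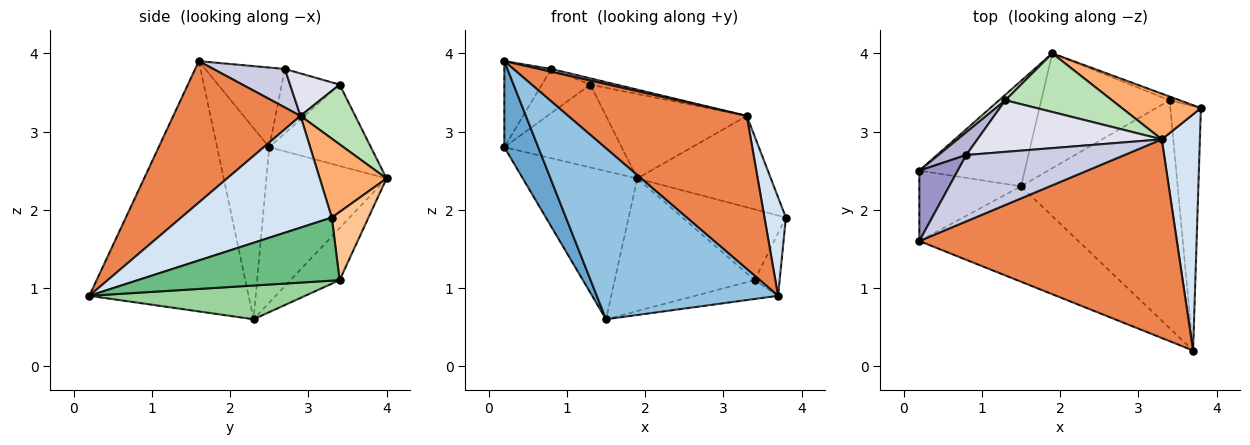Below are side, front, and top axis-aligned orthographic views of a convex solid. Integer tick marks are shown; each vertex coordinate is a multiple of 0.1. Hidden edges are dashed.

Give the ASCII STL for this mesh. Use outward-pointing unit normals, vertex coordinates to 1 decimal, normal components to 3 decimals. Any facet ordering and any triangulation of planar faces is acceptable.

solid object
 facet normal -0.766 -0.498 -0.407
  outer loop
   vertex 0.2 1.6 3.9
   vertex 0.2 2.5 2.8
   vertex 1.5 2.3 0.6
  endloop
 endfacet
 facet normal -0.609 -0.693 -0.387
  outer loop
   vertex 0.2 1.6 3.9
   vertex 1.5 2.3 0.6
   vertex 3.7 0.2 0.9
  endloop
 endfacet
 facet normal -0.650 0.619 -0.440
  outer loop
   vertex 1.9 4.0 2.4
   vertex 1.5 2.3 0.6
   vertex 0.2 2.5 2.8
  endloop
 endfacet
 facet normal 0.938 -0.133 0.320
  outer loop
   vertex 3.3 2.9 3.2
   vertex 3.7 0.2 0.9
   vertex 3.8 3.3 1.9
  endloop
 endfacet
 facet normal 0.399 -0.560 0.726
  outer loop
   vertex 3.3 2.9 3.2
   vertex 0.2 1.6 3.9
   vertex 3.7 0.2 0.9
  endloop
 endfacet
 facet normal 0.408 0.816 0.408
  outer loop
   vertex 3.3 2.9 3.2
   vertex 3.8 3.3 1.9
   vertex 1.9 4.0 2.4
  endloop
 endfacet
 facet normal 0.334 0.941 -0.049
  outer loop
   vertex 3.4 3.4 1.1
   vertex 1.9 4.0 2.4
   vertex 3.8 3.3 1.9
  endloop
 endfacet
 facet normal -0.256 0.731 -0.633
  outer loop
   vertex 3.4 3.4 1.1
   vertex 1.5 2.3 0.6
   vertex 1.9 4.0 2.4
  endloop
 endfacet
 facet normal 0.894 0.111 -0.433
  outer loop
   vertex 3.4 3.4 1.1
   vertex 3.8 3.3 1.9
   vertex 3.7 0.2 0.9
  endloop
 endfacet
 facet normal 0.210 0.081 -0.974
  outer loop
   vertex 3.4 3.4 1.1
   vertex 3.7 0.2 0.9
   vertex 1.5 2.3 0.6
  endloop
 endfacet
 facet normal 0.304 0.782 0.543
  outer loop
   vertex 1.3 3.4 3.6
   vertex 3.3 2.9 3.2
   vertex 1.9 4.0 2.4
  endloop
 endfacet
 facet normal -0.654 0.755 0.050
  outer loop
   vertex 1.3 3.4 3.6
   vertex 1.9 4.0 2.4
   vertex 0.2 2.5 2.8
  endloop
 endfacet
 facet normal -0.796 0.469 0.384
  outer loop
   vertex 0.8 2.7 3.8
   vertex 0.2 2.5 2.8
   vertex 0.2 1.6 3.9
  endloop
 endfacet
 facet normal -0.728 0.610 0.315
  outer loop
   vertex 0.8 2.7 3.8
   vertex 1.3 3.4 3.6
   vertex 0.2 2.5 2.8
  endloop
 endfacet
 facet normal 0.236 -0.041 0.971
  outer loop
   vertex 0.8 2.7 3.8
   vertex 0.2 1.6 3.9
   vertex 3.3 2.9 3.2
  endloop
 endfacet
 facet normal 0.223 0.117 0.968
  outer loop
   vertex 0.8 2.7 3.8
   vertex 3.3 2.9 3.2
   vertex 1.3 3.4 3.6
  endloop
 endfacet
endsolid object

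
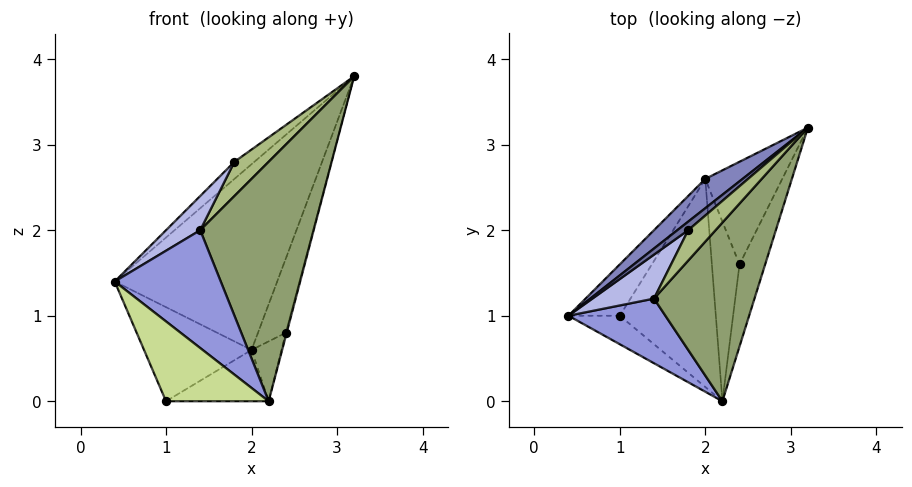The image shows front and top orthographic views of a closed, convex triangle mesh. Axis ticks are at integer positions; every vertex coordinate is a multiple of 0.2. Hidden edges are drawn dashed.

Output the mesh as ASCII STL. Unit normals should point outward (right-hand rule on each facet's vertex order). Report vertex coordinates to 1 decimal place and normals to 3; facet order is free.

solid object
 facet normal -0.736 0.606 0.303
  outer loop
   vertex 1.8 2.0 2.8
   vertex 3.2 3.2 3.8
   vertex 0.4 1.0 1.4
  endloop
 endfacet
 facet normal -0.673 0.731 0.115
  outer loop
   vertex 2.0 2.6 0.6
   vertex 0.4 1.0 1.4
   vertex 3.2 3.2 3.8
  endloop
 endfacet
 facet normal -0.112 -0.871 0.478
  outer loop
   vertex 1.4 1.2 2.0
   vertex 0.4 1.0 1.4
   vertex 2.2 0.0 0.0
  endloop
 endfacet
 facet normal -0.331 -0.579 0.745
  outer loop
   vertex 1.4 1.2 2.0
   vertex 1.8 2.0 2.8
   vertex 0.4 1.0 1.4
  endloop
 endfacet
 facet normal 0.281 -0.769 0.574
  outer loop
   vertex 1.4 1.2 2.0
   vertex 2.2 0.0 0.0
   vertex 3.2 3.2 3.8
  endloop
 endfacet
 facet normal 0.164 -0.737 0.655
  outer loop
   vertex 1.4 1.2 2.0
   vertex 3.2 3.2 3.8
   vertex 1.8 2.0 2.8
  endloop
 endfacet
 facet normal -0.617 -0.741 -0.265
  outer loop
   vertex 1.0 1.0 0.0
   vertex 2.2 0.0 0.0
   vertex 0.4 1.0 1.4
  endloop
 endfacet
 facet normal -0.745 0.585 -0.319
  outer loop
   vertex 1.0 1.0 0.0
   vertex 0.4 1.0 1.4
   vertex 2.0 2.6 0.6
  endloop
 endfacet
 facet normal 0.196 0.235 -0.952
  outer loop
   vertex 1.0 1.0 0.0
   vertex 2.0 2.6 0.6
   vertex 2.2 0.0 0.0
  endloop
 endfacet
 facet normal 0.965 0.011 -0.263
  outer loop
   vertex 2.4 1.6 0.8
   vertex 3.2 3.2 3.8
   vertex 2.2 0.0 0.0
  endloop
 endfacet
 facet normal 0.882 0.276 -0.382
  outer loop
   vertex 2.4 1.6 0.8
   vertex 2.0 2.6 0.6
   vertex 3.2 3.2 3.8
  endloop
 endfacet
 facet normal 0.784 0.196 -0.588
  outer loop
   vertex 2.4 1.6 0.8
   vertex 2.2 0.0 0.0
   vertex 2.0 2.6 0.6
  endloop
 endfacet
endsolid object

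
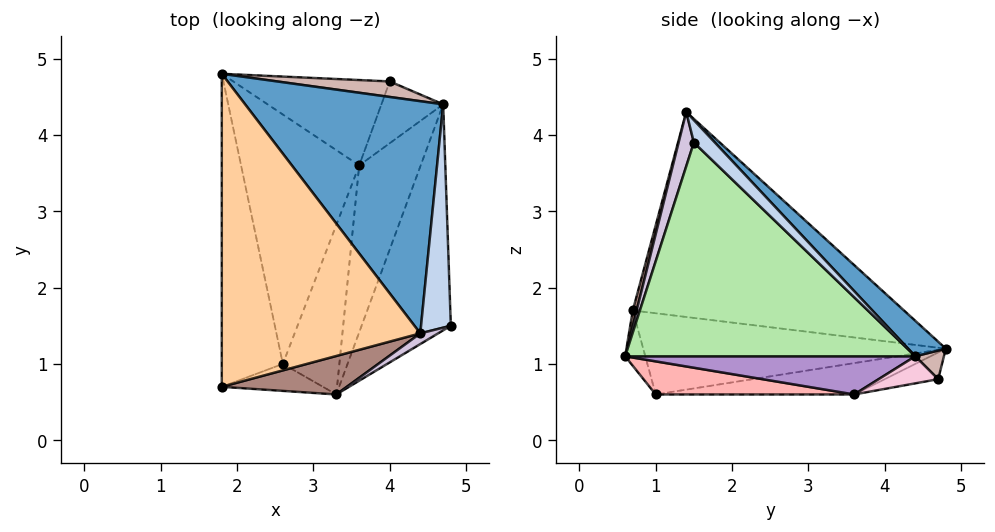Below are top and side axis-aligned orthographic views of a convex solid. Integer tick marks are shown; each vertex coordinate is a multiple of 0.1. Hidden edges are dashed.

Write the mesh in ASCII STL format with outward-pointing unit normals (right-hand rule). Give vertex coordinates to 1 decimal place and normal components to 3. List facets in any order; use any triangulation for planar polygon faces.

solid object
 facet normal 0.123 0.718 0.685
  outer loop
   vertex 4.7 4.4 1.1
   vertex 1.8 4.8 1.2
   vertex 4.4 1.4 4.3
  endloop
 endfacet
 facet normal 0.471 0.621 0.626
  outer loop
   vertex 4.7 4.4 1.1
   vertex 4.4 1.4 4.3
   vertex 4.8 1.5 3.9
  endloop
 endfacet
 facet normal -0.797 -0.073 -0.600
  outer loop
   vertex 1.8 0.7 1.7
   vertex 1.8 4.8 1.2
   vertex 2.6 1.0 0.6
  endloop
 endfacet
 facet normal -0.716 0.085 0.693
  outer loop
   vertex 1.8 0.7 1.7
   vertex 4.4 1.4 4.3
   vertex 1.8 4.8 1.2
  endloop
 endfacet
 facet normal -0.255 0.098 -0.962
  outer loop
   vertex 3.6 3.6 0.6
   vertex 2.6 1.0 0.6
   vertex 1.8 4.8 1.2
  endloop
 endfacet
 facet normal 0.874 -0.322 -0.365
  outer loop
   vertex 3.3 0.6 1.1
   vertex 4.7 4.4 1.1
   vertex 4.8 1.5 3.9
  endloop
 endfacet
 facet normal -0.220 -0.889 -0.402
  outer loop
   vertex 3.3 0.6 1.1
   vertex 1.8 0.7 1.7
   vertex 2.6 1.0 0.6
  endloop
 endfacet
 facet normal 0.496 -0.191 -0.847
  outer loop
   vertex 3.3 0.6 1.1
   vertex 2.6 1.0 0.6
   vertex 3.6 3.6 0.6
  endloop
 endfacet
 facet normal 0.518 -0.191 -0.834
  outer loop
   vertex 3.3 0.6 1.1
   vertex 3.6 3.6 0.6
   vertex 4.7 4.4 1.1
  endloop
 endfacet
 facet normal 0.346 -0.931 0.114
  outer loop
   vertex 3.3 0.6 1.1
   vertex 4.8 1.5 3.9
   vertex 4.4 1.4 4.3
  endloop
 endfacet
 facet normal 0.028 -0.972 0.233
  outer loop
   vertex 3.3 0.6 1.1
   vertex 4.4 1.4 4.3
   vertex 1.8 0.7 1.7
  endloop
 endfacet
 facet normal 0.134 0.839 0.527
  outer loop
   vertex 4.0 4.7 0.8
   vertex 1.8 4.8 1.2
   vertex 4.7 4.4 1.1
  endloop
 endfacet
 facet normal -0.164 0.234 -0.958
  outer loop
   vertex 4.0 4.7 0.8
   vertex 3.6 3.6 0.6
   vertex 1.8 4.8 1.2
  endloop
 endfacet
 facet normal 0.401 0.021 -0.916
  outer loop
   vertex 4.0 4.7 0.8
   vertex 4.7 4.4 1.1
   vertex 3.6 3.6 0.6
  endloop
 endfacet
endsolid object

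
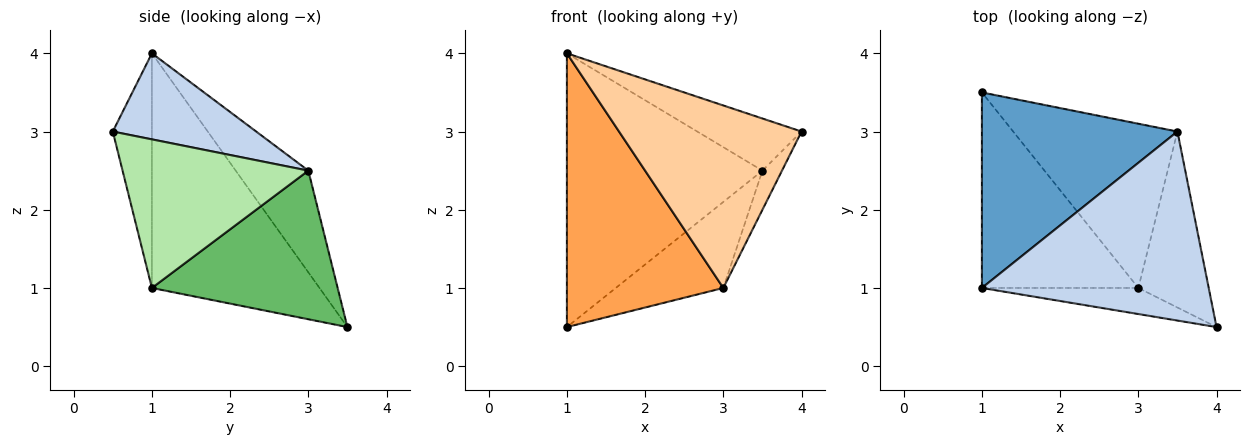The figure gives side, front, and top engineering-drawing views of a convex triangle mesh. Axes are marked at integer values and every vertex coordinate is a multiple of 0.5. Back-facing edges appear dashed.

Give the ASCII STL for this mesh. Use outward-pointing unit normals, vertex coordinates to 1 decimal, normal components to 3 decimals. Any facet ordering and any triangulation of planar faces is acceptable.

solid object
 facet normal -0.289 0.779 0.556
  outer loop
   vertex 3.5 3.0 2.5
   vertex 1.0 3.5 0.5
   vertex 1.0 1.0 4.0
  endloop
 endfacet
 facet normal 0.343 0.250 0.905
  outer loop
   vertex 3.5 3.0 2.5
   vertex 1.0 1.0 4.0
   vertex 4.0 0.5 3.0
  endloop
 endfacet
 facet normal -0.657 -0.613 -0.438
  outer loop
   vertex 3.0 1.0 1.0
   vertex 1.0 1.0 4.0
   vertex 1.0 3.5 0.5
  endloop
 endfacet
 facet normal -0.208 -0.968 -0.138
  outer loop
   vertex 3.0 1.0 1.0
   vertex 4.0 0.5 3.0
   vertex 1.0 1.0 4.0
  endloop
 endfacet
 facet normal 0.625 0.362 -0.691
  outer loop
   vertex 3.0 1.0 1.0
   vertex 1.0 3.5 0.5
   vertex 3.5 3.0 2.5
  endloop
 endfacet
 facet normal 0.900 0.095 -0.426
  outer loop
   vertex 3.0 1.0 1.0
   vertex 3.5 3.0 2.5
   vertex 4.0 0.5 3.0
  endloop
 endfacet
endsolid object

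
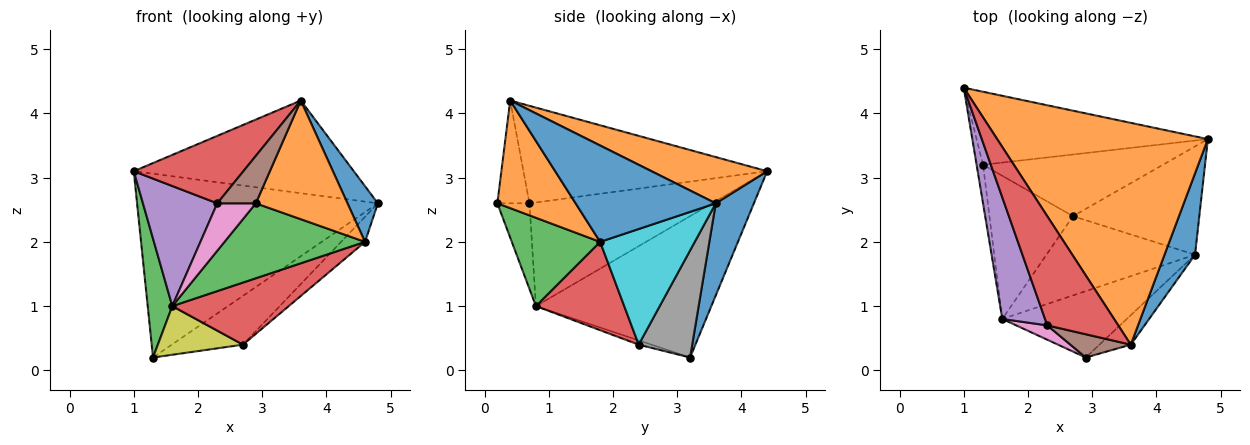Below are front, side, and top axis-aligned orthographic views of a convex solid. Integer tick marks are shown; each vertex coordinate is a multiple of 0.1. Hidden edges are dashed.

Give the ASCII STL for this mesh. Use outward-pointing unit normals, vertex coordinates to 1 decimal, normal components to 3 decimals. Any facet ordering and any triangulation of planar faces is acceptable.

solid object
 facet normal 0.145 0.919 -0.365
  outer loop
   vertex 1.3 3.2 0.2
   vertex 1.0 4.4 3.1
   vertex 4.8 3.6 2.6
  endloop
 endfacet
 facet normal 0.199 0.378 0.904
  outer loop
   vertex 3.6 0.4 4.2
   vertex 4.8 3.6 2.6
   vertex 1.0 4.4 3.1
  endloop
 endfacet
 facet normal -0.989 -0.139 -0.045
  outer loop
   vertex 1.6 0.8 1.0
   vertex 1.0 4.4 3.1
   vertex 1.3 3.2 0.2
  endloop
 endfacet
 facet normal -0.760 -0.342 0.553
  outer loop
   vertex 2.3 0.7 2.6
   vertex 3.6 0.4 4.2
   vertex 1.0 4.4 3.1
  endloop
 endfacet
 facet normal -0.865 -0.352 0.357
  outer loop
   vertex 2.3 0.7 2.6
   vertex 1.0 4.4 3.1
   vertex 1.6 0.8 1.0
  endloop
 endfacet
 facet normal -0.599 -0.719 0.352
  outer loop
   vertex 2.3 0.7 2.6
   vertex 2.9 0.2 2.6
   vertex 3.6 0.4 4.2
  endloop
 endfacet
 facet normal -0.624 -0.748 0.226
  outer loop
   vertex 2.3 0.7 2.6
   vertex 1.6 0.8 1.0
   vertex 2.9 0.2 2.6
  endloop
 endfacet
 facet normal 0.423 0.562 -0.710
  outer loop
   vertex 2.7 2.4 0.4
   vertex 1.3 3.2 0.2
   vertex 4.8 3.6 2.6
  endloop
 endfacet
 facet normal -0.048 -0.321 -0.946
  outer loop
   vertex 2.7 2.4 0.4
   vertex 1.6 0.8 1.0
   vertex 1.3 3.2 0.2
  endloop
 endfacet
 facet normal 0.666 0.168 -0.727
  outer loop
   vertex 4.6 1.8 2.0
   vertex 2.7 2.4 0.4
   vertex 4.8 3.6 2.6
  endloop
 endfacet
 facet normal 0.934 -0.202 0.296
  outer loop
   vertex 4.6 1.8 2.0
   vertex 4.8 3.6 2.6
   vertex 3.6 0.4 4.2
  endloop
 endfacet
 facet normal 0.638 -0.747 -0.186
  outer loop
   vertex 4.6 1.8 2.0
   vertex 3.6 0.4 4.2
   vertex 2.9 0.2 2.6
  endloop
 endfacet
 facet normal 0.426 -0.677 -0.600
  outer loop
   vertex 4.6 1.8 2.0
   vertex 2.9 0.2 2.6
   vertex 1.6 0.8 1.0
  endloop
 endfacet
 facet normal 0.424 -0.559 -0.713
  outer loop
   vertex 4.6 1.8 2.0
   vertex 1.6 0.8 1.0
   vertex 2.7 2.4 0.4
  endloop
 endfacet
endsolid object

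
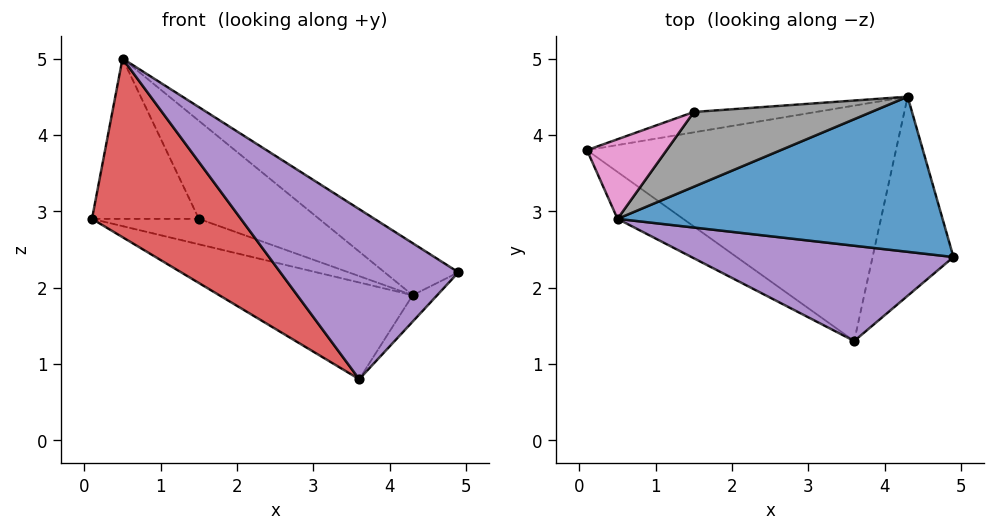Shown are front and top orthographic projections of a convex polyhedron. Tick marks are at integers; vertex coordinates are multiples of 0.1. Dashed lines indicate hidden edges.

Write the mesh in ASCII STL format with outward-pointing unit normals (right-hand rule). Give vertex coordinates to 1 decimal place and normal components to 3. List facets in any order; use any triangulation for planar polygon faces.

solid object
 facet normal 0.539 0.268 0.799
  outer loop
   vertex 0.5 2.9 5.0
   vertex 4.9 2.4 2.2
   vertex 4.3 4.5 1.9
  endloop
 endfacet
 facet normal -0.273 0.366 -0.890
  outer loop
   vertex 3.6 1.3 0.8
   vertex 0.1 3.8 2.9
   vertex 4.3 4.5 1.9
  endloop
 endfacet
 facet normal 0.691 0.095 -0.716
  outer loop
   vertex 3.6 1.3 0.8
   vertex 4.3 4.5 1.9
   vertex 4.9 2.4 2.2
  endloop
 endfacet
 facet normal -0.645 -0.739 -0.194
  outer loop
   vertex 3.6 1.3 0.8
   vertex 0.5 2.9 5.0
   vertex 0.1 3.8 2.9
  endloop
 endfacet
 facet normal 0.207 -0.853 0.478
  outer loop
   vertex 3.6 1.3 0.8
   vertex 4.9 2.4 2.2
   vertex 0.5 2.9 5.0
  endloop
 endfacet
 facet normal -0.269 0.752 -0.602
  outer loop
   vertex 1.5 4.3 2.9
   vertex 4.3 4.5 1.9
   vertex 0.1 3.8 2.9
  endloop
 endfacet
 facet normal -0.305 0.853 0.424
  outer loop
   vertex 1.5 4.3 2.9
   vertex 0.1 3.8 2.9
   vertex 0.5 2.9 5.0
  endloop
 endfacet
 facet normal 0.158 0.785 0.599
  outer loop
   vertex 1.5 4.3 2.9
   vertex 0.5 2.9 5.0
   vertex 4.3 4.5 1.9
  endloop
 endfacet
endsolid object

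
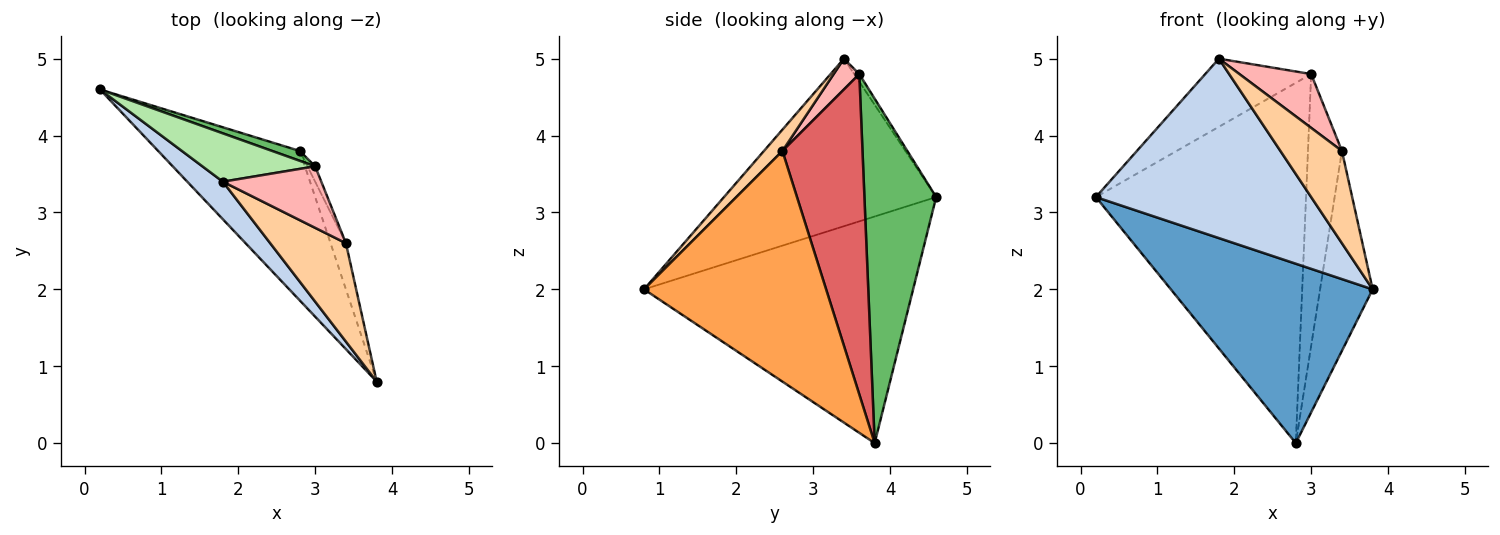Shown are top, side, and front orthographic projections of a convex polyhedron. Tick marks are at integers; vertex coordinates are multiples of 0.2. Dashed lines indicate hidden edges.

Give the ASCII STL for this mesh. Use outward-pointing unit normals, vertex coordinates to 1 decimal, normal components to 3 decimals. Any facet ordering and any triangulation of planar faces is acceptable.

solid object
 facet normal -0.716 -0.537 -0.447
  outer loop
   vertex 2.8 3.8 0.0
   vertex 3.8 0.8 2.0
   vertex 0.2 4.6 3.2
  endloop
 endfacet
 facet normal -0.694 -0.704 0.148
  outer loop
   vertex 1.8 3.4 5.0
   vertex 0.2 4.6 3.2
   vertex 3.8 0.8 2.0
  endloop
 endfacet
 facet normal 0.959 0.277 -0.064
  outer loop
   vertex 3.4 2.6 3.8
   vertex 3.8 0.8 2.0
   vertex 2.8 3.8 0.0
  endloop
 endfacet
 facet normal 0.201 -0.670 0.715
  outer loop
   vertex 3.4 2.6 3.8
   vertex 1.8 3.4 5.0
   vertex 3.8 0.8 2.0
  endloop
 endfacet
 facet normal 0.323 0.946 0.026
  outer loop
   vertex 3.0 3.6 4.8
   vertex 2.8 3.8 0.0
   vertex 0.2 4.6 3.2
  endloop
 endfacet
 facet normal -0.039 0.815 0.578
  outer loop
   vertex 3.0 3.6 4.8
   vertex 0.2 4.6 3.2
   vertex 1.8 3.4 5.0
  endloop
 endfacet
 facet normal 0.920 0.390 -0.022
  outer loop
   vertex 3.0 3.6 4.8
   vertex 3.4 2.6 3.8
   vertex 2.8 3.8 0.0
  endloop
 endfacet
 facet normal 0.229 -0.641 0.733
  outer loop
   vertex 3.0 3.6 4.8
   vertex 1.8 3.4 5.0
   vertex 3.4 2.6 3.8
  endloop
 endfacet
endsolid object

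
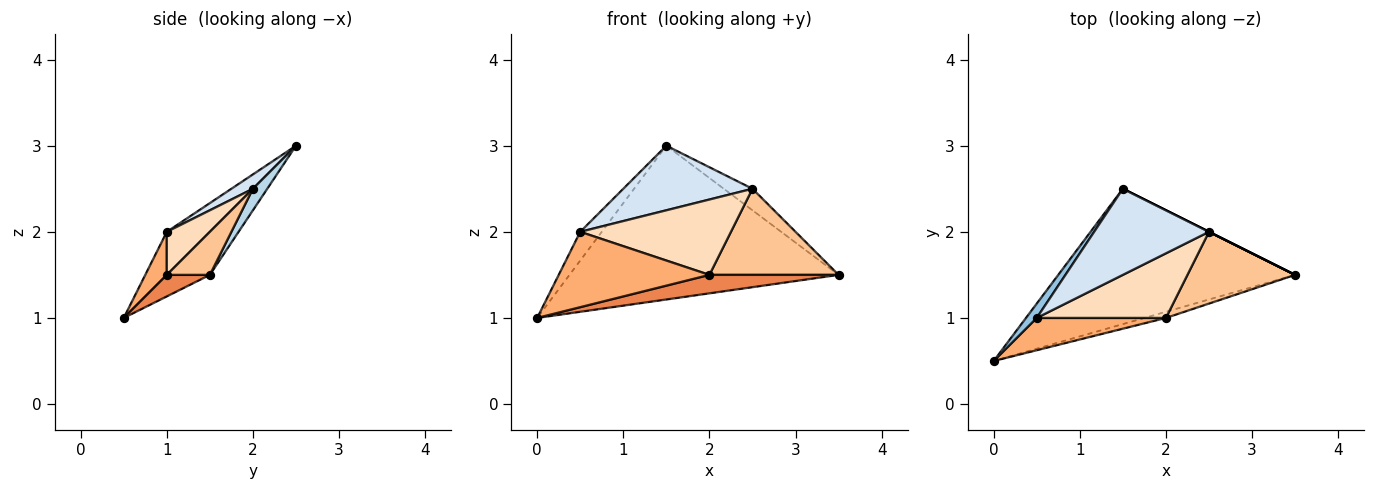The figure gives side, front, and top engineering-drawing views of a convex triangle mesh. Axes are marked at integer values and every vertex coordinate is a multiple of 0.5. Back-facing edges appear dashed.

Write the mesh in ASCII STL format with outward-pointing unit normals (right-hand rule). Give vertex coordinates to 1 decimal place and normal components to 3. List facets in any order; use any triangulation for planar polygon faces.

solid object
 facet normal -0.119 0.745 -0.656
  outer loop
   vertex 1.5 2.5 3.0
   vertex 3.5 1.5 1.5
   vertex 0.0 0.5 1.0
  endloop
 endfacet
 facet normal -0.873 0.436 0.218
  outer loop
   vertex 0.5 1.0 2.0
   vertex 1.5 2.5 3.0
   vertex 0.0 0.5 1.0
  endloop
 endfacet
 facet normal 0.447 0.894 0.000
  outer loop
   vertex 2.5 2.0 2.5
   vertex 3.5 1.5 1.5
   vertex 1.5 2.5 3.0
  endloop
 endfacet
 facet normal 0.100 -0.597 0.796
  outer loop
   vertex 2.5 2.0 2.5
   vertex 1.5 2.5 3.0
   vertex 0.5 1.0 2.0
  endloop
 endfacet
 facet normal 0.302 -0.905 -0.302
  outer loop
   vertex 2.0 1.0 1.5
   vertex 0.0 0.5 1.0
   vertex 3.5 1.5 1.5
  endloop
 endfacet
 facet normal 0.130 -0.911 0.391
  outer loop
   vertex 2.0 1.0 1.5
   vertex 0.5 1.0 2.0
   vertex 0.0 0.5 1.0
  endloop
 endfacet
 facet normal 0.248 -0.744 0.620
  outer loop
   vertex 2.0 1.0 1.5
   vertex 3.5 1.5 1.5
   vertex 2.5 2.0 2.5
  endloop
 endfacet
 facet normal 0.212 -0.742 0.636
  outer loop
   vertex 2.0 1.0 1.5
   vertex 2.5 2.0 2.5
   vertex 0.5 1.0 2.0
  endloop
 endfacet
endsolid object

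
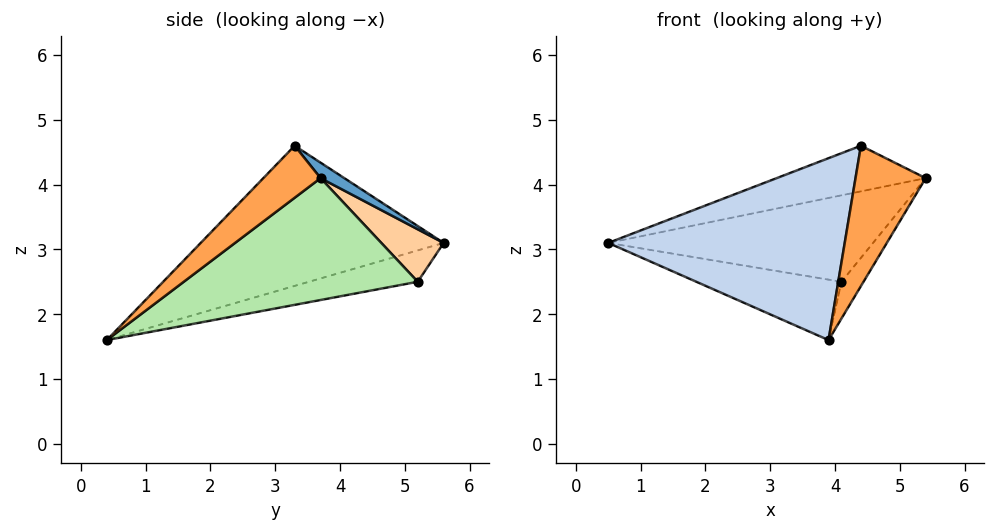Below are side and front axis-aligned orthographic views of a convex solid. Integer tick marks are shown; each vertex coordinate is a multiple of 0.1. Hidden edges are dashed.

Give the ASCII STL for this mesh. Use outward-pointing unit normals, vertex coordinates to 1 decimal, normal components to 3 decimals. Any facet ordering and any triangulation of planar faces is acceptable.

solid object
 facet normal 0.106 0.663 0.741
  outer loop
   vertex 4.4 3.3 4.6
   vertex 5.4 3.7 4.1
   vertex 0.5 5.6 3.1
  endloop
 endfacet
 facet normal -0.561 -0.546 0.622
  outer loop
   vertex 4.4 3.3 4.6
   vertex 0.5 5.6 3.1
   vertex 3.9 0.4 1.6
  endloop
 endfacet
 facet normal 0.531 -0.652 0.541
  outer loop
   vertex 4.4 3.3 4.6
   vertex 3.9 0.4 1.6
   vertex 5.4 3.7 4.1
  endloop
 endfacet
 facet normal 0.185 0.788 0.588
  outer loop
   vertex 4.1 5.2 2.5
   vertex 0.5 5.6 3.1
   vertex 5.4 3.7 4.1
  endloop
 endfacet
 facet normal -0.141 0.188 -0.972
  outer loop
   vertex 4.1 5.2 2.5
   vertex 3.9 0.4 1.6
   vertex 0.5 5.6 3.1
  endloop
 endfacet
 facet normal 0.808 0.076 -0.585
  outer loop
   vertex 4.1 5.2 2.5
   vertex 5.4 3.7 4.1
   vertex 3.9 0.4 1.6
  endloop
 endfacet
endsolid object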